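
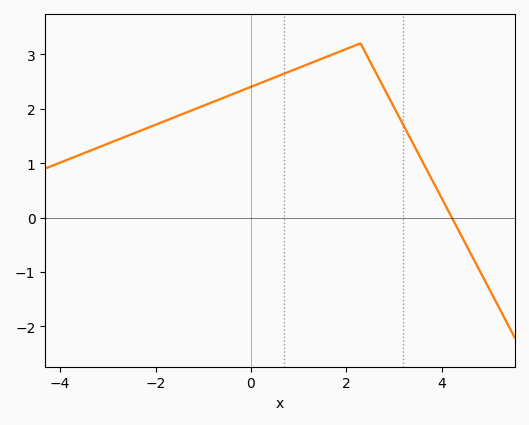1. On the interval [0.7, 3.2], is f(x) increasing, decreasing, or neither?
neither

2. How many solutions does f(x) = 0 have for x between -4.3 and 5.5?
1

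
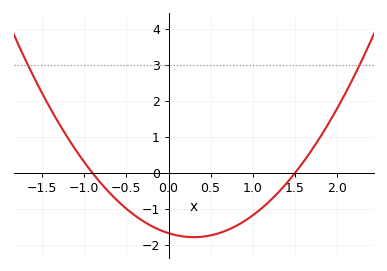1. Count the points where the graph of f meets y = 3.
2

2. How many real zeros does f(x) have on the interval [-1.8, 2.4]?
2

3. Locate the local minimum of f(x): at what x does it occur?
0.3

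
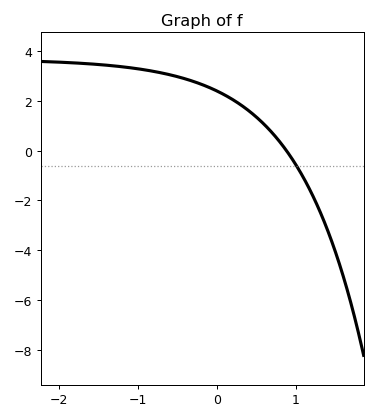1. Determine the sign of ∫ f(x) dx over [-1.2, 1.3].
positive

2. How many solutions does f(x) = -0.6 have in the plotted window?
1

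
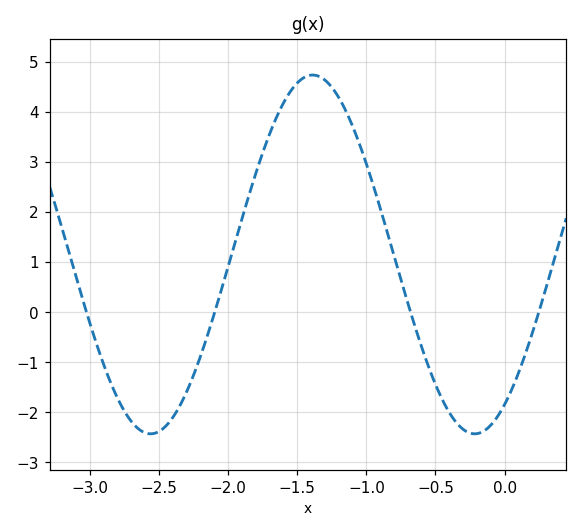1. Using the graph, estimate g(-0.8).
1.1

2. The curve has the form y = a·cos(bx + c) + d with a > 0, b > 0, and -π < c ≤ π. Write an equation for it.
y = 3.58cos(2.7x - 2.6) + 1.15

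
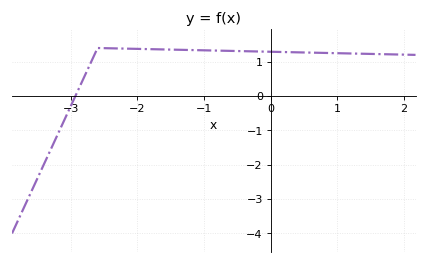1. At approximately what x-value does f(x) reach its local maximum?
-2.6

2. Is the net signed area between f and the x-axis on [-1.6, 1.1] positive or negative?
positive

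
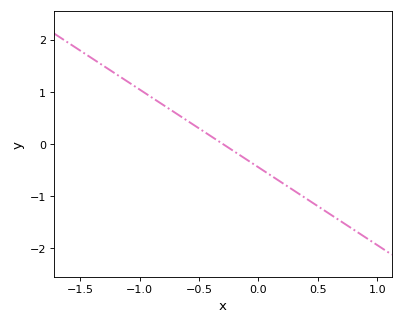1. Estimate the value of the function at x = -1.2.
1.3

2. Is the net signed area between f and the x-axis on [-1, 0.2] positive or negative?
positive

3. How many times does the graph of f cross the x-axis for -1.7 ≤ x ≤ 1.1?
1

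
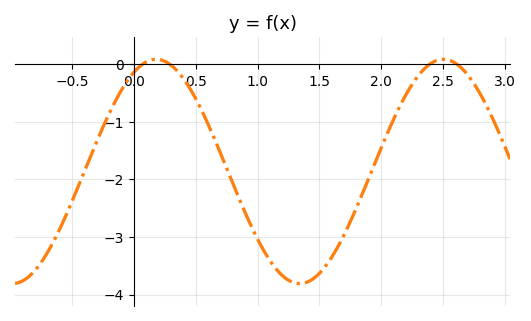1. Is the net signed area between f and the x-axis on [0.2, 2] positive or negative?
negative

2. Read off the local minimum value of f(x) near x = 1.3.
-3.8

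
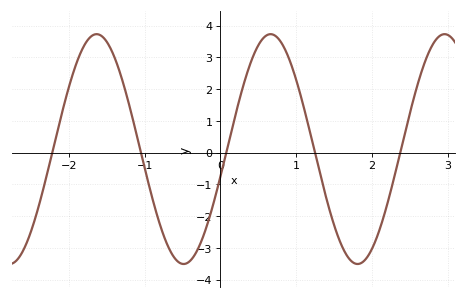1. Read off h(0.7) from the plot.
3.71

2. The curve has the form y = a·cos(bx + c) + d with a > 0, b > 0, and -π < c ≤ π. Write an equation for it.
y = 3.62cos(2.74x - 1.81) + 0.11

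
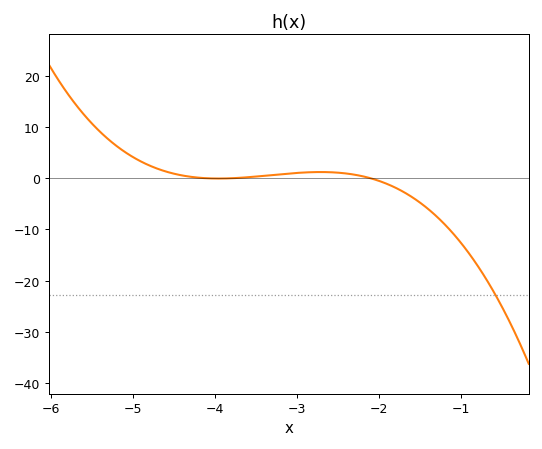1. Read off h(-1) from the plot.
-12.5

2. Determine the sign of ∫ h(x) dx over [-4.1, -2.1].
positive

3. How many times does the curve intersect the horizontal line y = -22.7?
1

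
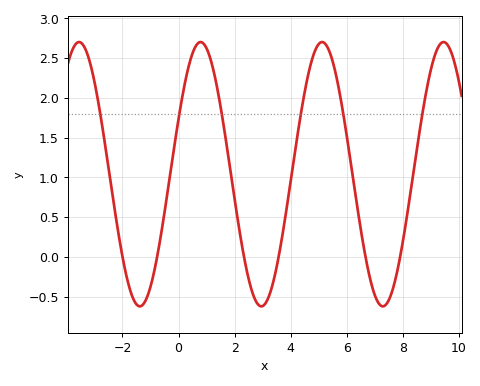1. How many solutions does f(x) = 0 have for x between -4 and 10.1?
6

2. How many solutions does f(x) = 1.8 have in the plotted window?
6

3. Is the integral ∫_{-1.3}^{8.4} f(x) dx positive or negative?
positive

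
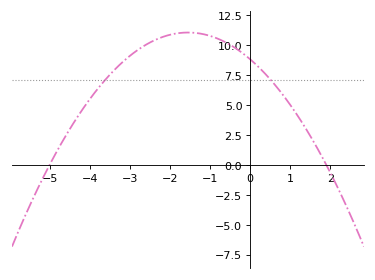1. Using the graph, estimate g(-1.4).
11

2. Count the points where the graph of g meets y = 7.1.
2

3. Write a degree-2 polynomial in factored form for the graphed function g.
y = -0.93(x + 5)(x - 1.9)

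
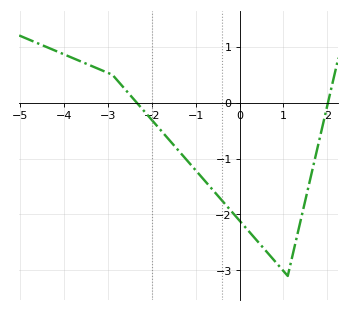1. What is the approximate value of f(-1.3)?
-0.94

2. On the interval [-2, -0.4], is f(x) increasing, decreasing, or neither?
decreasing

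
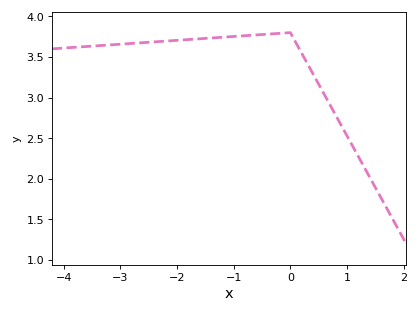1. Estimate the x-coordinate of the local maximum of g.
-0.001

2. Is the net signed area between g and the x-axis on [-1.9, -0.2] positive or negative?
positive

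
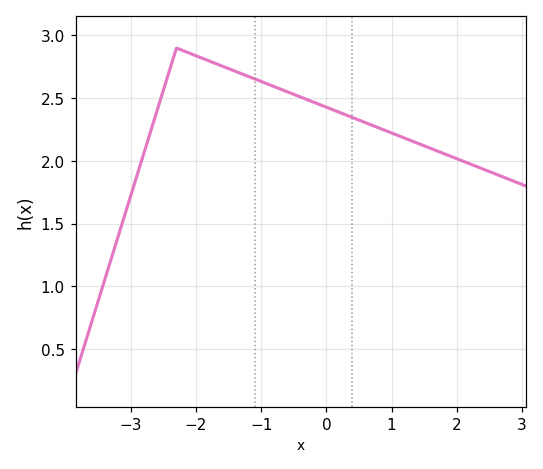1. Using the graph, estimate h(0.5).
2.33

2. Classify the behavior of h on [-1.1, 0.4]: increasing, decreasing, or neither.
decreasing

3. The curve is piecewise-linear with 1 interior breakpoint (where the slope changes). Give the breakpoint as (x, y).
(-2.3, 2.9)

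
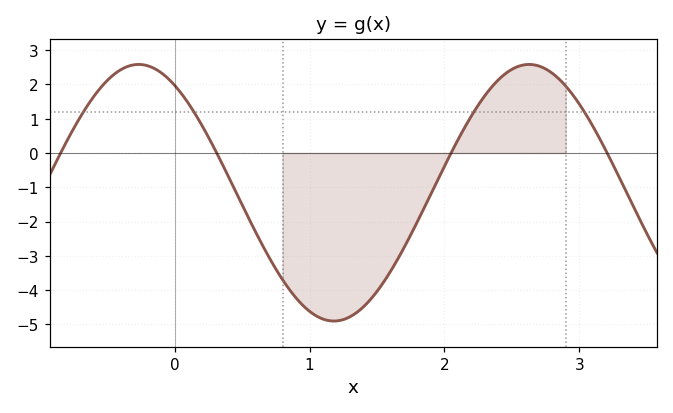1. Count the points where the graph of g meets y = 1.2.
4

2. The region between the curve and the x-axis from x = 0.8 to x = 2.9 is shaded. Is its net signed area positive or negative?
negative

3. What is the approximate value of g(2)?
-0.389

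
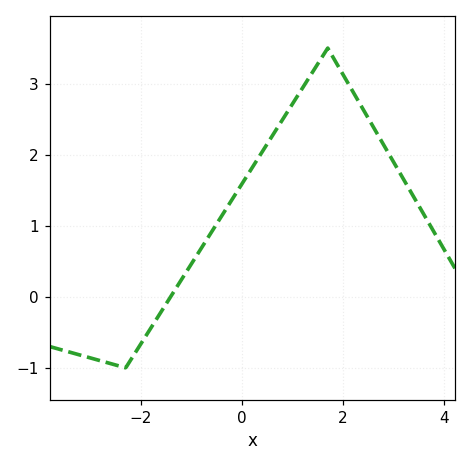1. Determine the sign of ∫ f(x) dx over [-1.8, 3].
positive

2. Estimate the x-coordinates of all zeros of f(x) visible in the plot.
-1.41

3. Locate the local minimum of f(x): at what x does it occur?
-2.3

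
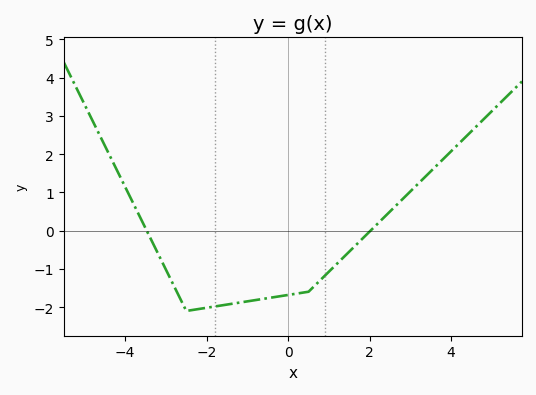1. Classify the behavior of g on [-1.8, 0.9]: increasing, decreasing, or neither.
increasing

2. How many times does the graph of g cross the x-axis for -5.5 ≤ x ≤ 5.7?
2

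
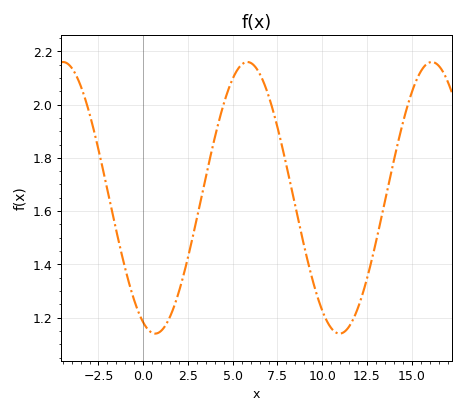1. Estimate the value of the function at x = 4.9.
2.08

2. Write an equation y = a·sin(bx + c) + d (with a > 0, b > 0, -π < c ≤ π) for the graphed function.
y = 0.51sin(0.61x - 2) + 1.65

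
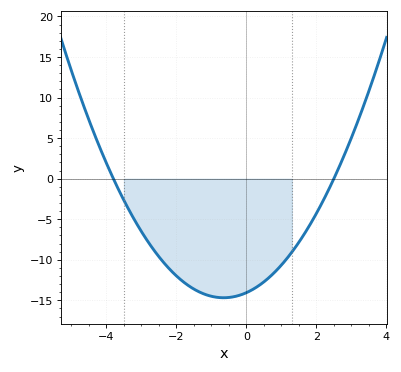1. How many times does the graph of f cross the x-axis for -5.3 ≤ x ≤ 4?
2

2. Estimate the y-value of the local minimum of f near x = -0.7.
-14.5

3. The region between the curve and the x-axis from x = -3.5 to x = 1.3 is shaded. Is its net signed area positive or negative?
negative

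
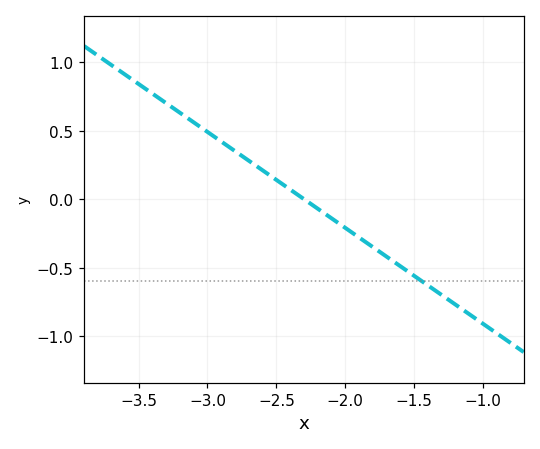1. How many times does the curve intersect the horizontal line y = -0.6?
1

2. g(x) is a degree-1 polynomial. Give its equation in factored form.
y = -0.7(x + 2.3)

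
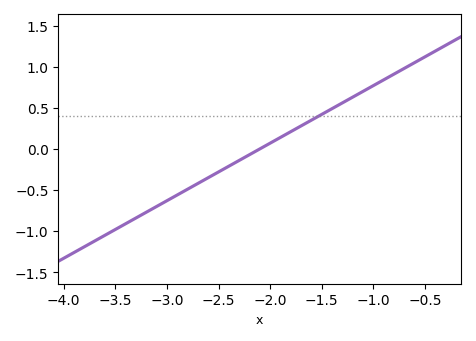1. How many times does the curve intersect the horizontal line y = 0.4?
1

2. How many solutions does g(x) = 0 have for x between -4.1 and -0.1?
1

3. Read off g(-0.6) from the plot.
1.05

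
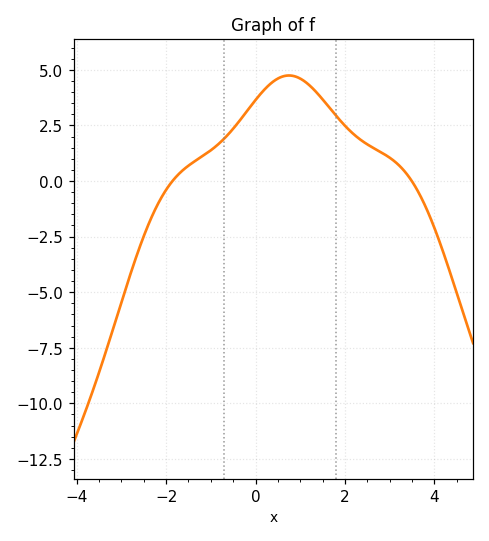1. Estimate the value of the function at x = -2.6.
-3.02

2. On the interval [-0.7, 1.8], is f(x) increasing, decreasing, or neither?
neither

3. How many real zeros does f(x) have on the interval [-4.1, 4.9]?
2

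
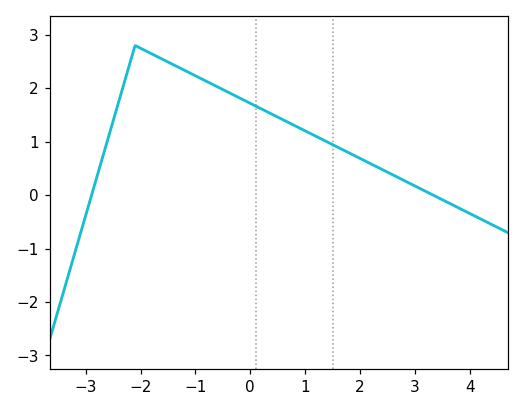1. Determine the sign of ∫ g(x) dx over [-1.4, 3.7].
positive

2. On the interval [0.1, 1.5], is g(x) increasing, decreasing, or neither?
decreasing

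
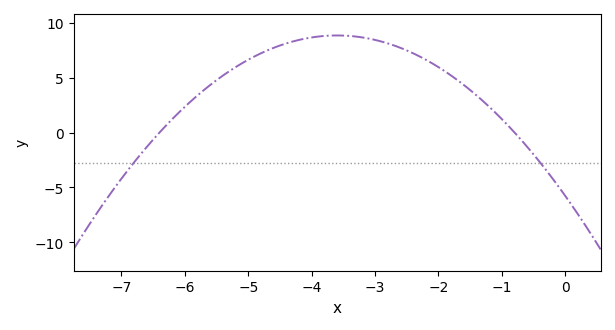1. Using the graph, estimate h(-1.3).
2.88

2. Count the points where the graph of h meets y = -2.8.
2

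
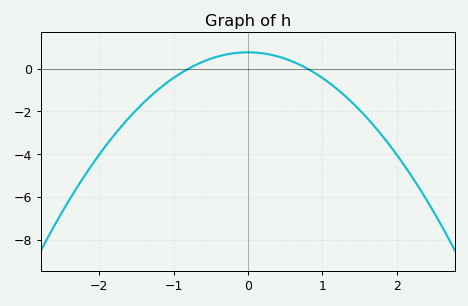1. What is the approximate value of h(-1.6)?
-2.4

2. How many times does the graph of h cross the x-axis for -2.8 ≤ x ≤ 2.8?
2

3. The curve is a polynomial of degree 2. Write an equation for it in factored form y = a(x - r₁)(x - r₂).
y = -1.2(x + 0.8)(x - 0.8)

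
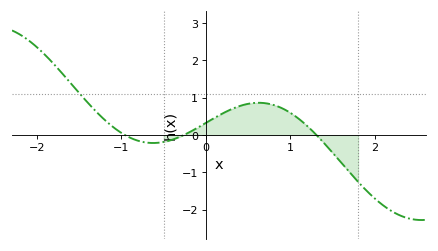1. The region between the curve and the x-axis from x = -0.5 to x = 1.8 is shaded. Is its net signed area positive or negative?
positive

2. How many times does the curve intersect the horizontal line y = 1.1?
1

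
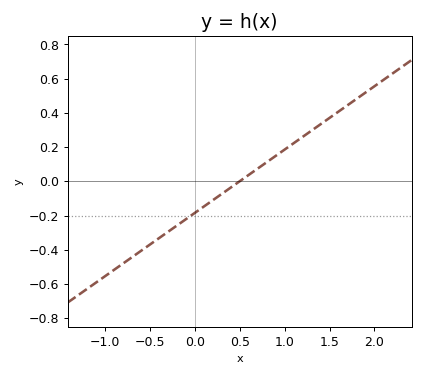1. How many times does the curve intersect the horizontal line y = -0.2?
1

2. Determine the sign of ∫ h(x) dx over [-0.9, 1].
negative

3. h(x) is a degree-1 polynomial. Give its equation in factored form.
y = 0.37(x - 0.5)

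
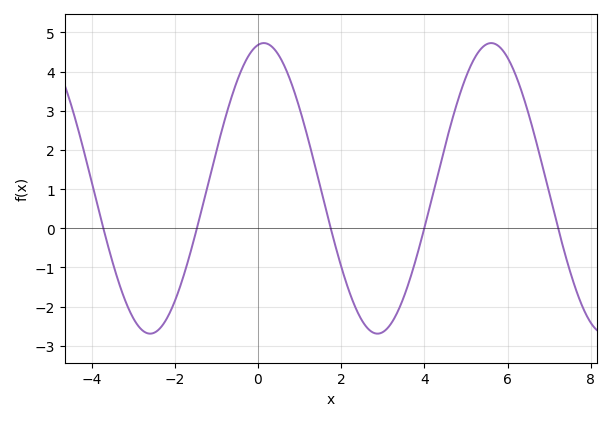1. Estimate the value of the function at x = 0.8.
3.7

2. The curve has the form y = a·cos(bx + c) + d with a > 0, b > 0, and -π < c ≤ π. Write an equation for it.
y = 3.71cos(1.1x - 0.16) + 1.02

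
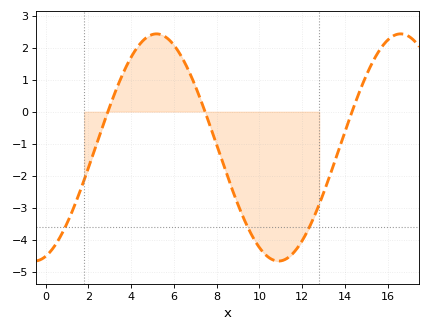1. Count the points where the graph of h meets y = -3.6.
3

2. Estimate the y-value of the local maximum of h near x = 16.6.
2.43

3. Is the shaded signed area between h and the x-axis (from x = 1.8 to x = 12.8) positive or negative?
negative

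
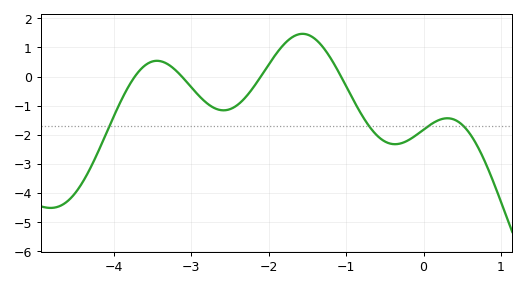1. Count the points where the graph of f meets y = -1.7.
4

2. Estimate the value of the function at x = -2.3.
-0.7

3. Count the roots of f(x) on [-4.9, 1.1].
4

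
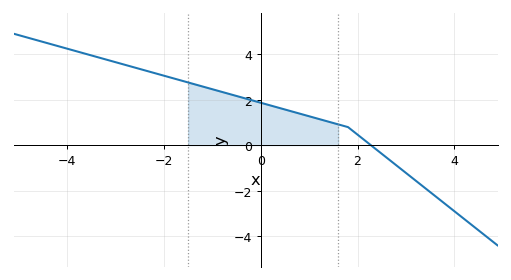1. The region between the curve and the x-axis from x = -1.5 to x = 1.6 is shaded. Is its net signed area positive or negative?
positive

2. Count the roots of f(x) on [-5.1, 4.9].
1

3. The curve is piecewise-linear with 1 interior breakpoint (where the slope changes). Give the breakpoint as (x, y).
(1.8, 0.8)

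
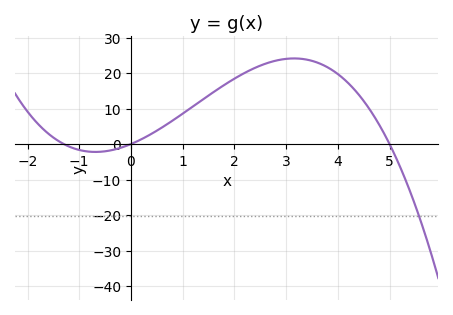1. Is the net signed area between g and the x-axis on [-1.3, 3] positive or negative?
positive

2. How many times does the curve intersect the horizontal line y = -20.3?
1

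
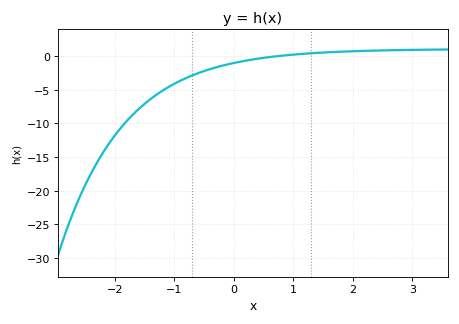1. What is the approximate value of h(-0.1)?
-1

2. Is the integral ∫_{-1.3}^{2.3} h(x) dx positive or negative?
negative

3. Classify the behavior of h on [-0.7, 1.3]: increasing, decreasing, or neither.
increasing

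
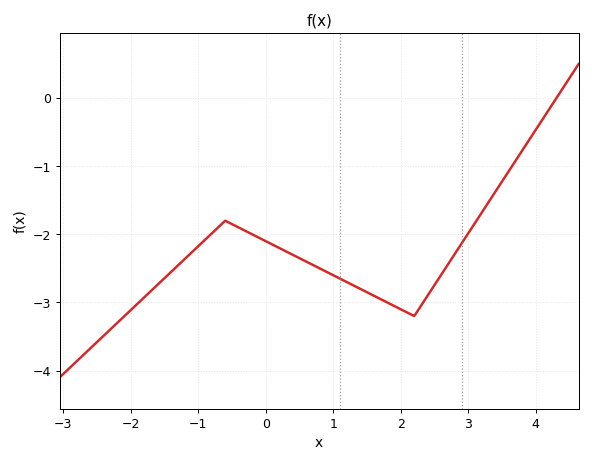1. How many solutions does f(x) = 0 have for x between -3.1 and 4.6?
1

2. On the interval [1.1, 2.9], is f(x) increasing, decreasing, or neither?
neither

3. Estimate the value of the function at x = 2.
-3.1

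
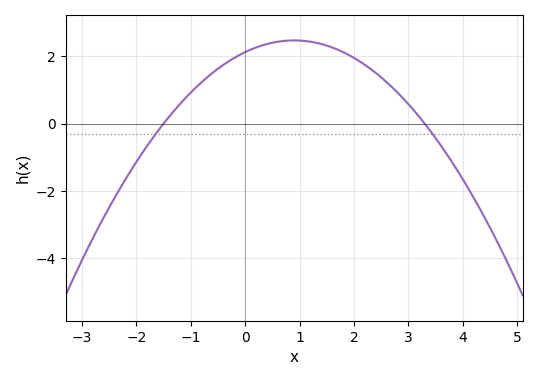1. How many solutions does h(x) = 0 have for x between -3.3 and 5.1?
2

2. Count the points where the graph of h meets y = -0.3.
2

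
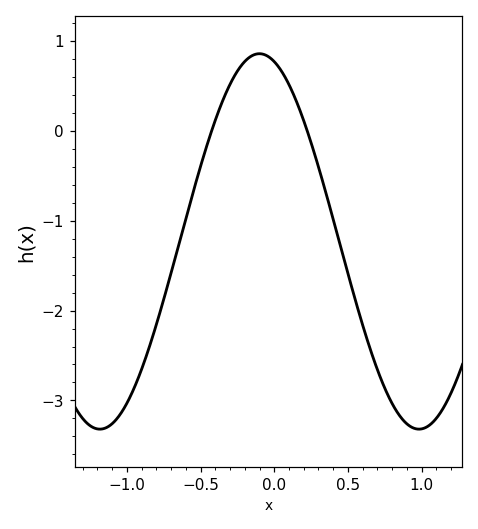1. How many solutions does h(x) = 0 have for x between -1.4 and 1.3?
2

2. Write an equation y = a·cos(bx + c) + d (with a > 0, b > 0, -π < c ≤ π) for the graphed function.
y = 2.09cos(2.9x + 0.292) - 1.23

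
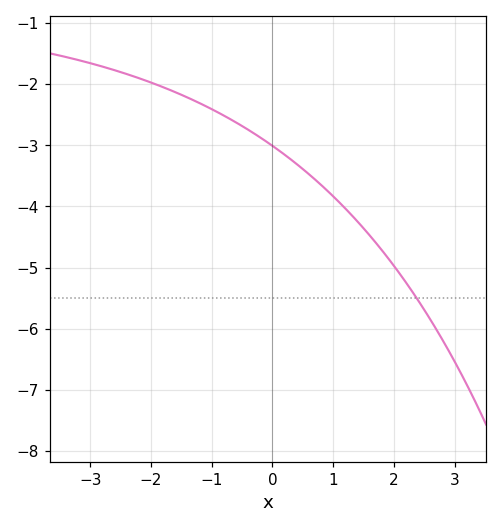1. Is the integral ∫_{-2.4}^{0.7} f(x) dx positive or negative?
negative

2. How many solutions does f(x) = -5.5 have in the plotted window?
1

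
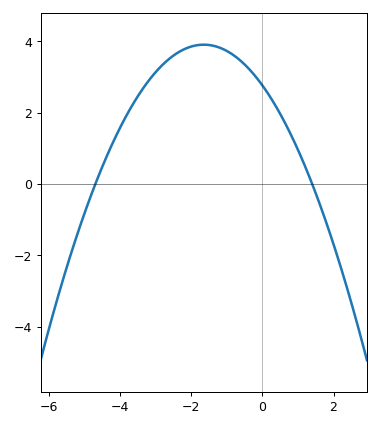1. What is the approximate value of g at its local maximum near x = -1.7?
3.91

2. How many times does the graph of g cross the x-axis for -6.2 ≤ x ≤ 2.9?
2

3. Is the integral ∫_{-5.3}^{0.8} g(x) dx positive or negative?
positive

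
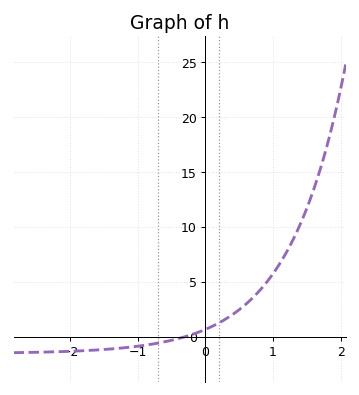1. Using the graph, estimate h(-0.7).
-0.5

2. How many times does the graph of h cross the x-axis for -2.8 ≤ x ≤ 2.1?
1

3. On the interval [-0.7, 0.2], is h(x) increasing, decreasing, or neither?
increasing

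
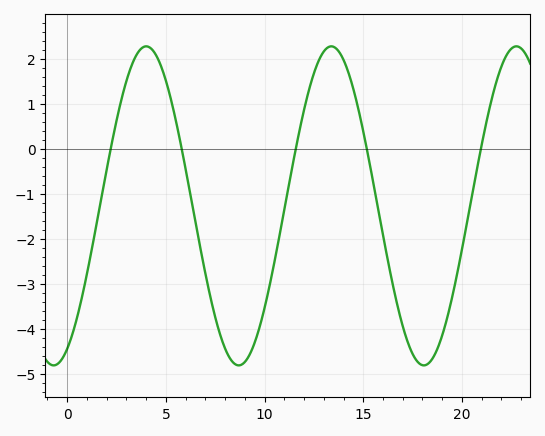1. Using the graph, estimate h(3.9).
2.3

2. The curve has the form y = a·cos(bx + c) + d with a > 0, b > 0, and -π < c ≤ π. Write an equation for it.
y = 3.55cos(0.67x - 2.7) - 1.26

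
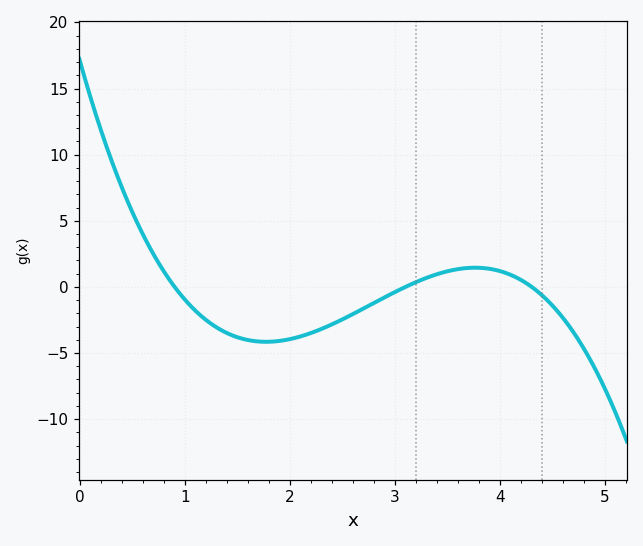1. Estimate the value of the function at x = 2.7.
-1.5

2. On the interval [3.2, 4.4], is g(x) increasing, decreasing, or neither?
neither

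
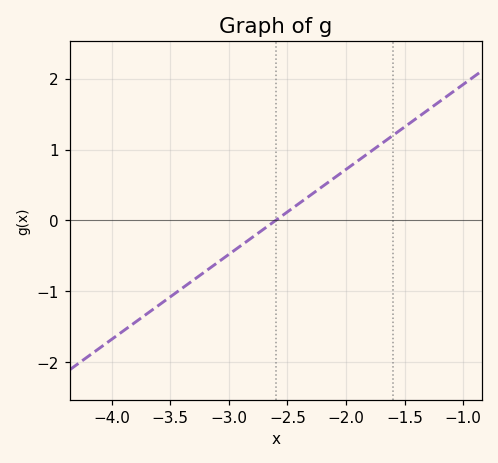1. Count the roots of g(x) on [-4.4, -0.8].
1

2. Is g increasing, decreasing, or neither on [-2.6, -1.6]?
increasing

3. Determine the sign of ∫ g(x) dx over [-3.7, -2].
negative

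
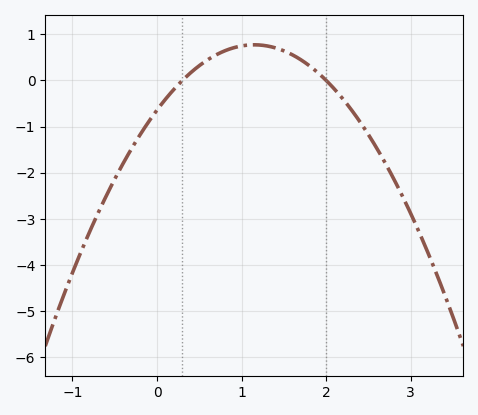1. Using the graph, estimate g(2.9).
-2.5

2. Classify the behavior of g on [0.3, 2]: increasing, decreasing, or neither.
neither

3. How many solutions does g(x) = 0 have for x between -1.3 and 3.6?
2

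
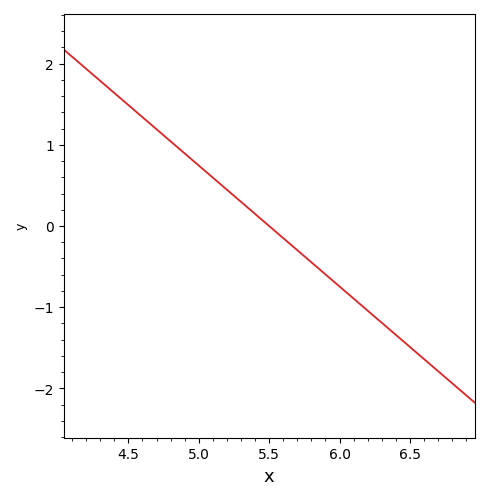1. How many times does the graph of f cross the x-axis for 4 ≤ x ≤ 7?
1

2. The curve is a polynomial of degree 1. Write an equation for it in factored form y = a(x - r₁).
y = -1.49(x - 5.5)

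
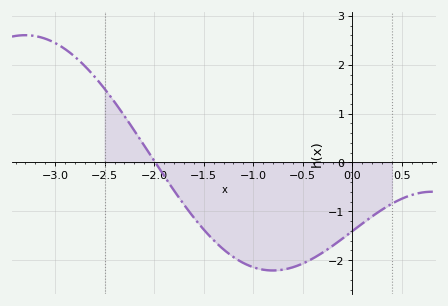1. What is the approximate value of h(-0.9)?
-2.2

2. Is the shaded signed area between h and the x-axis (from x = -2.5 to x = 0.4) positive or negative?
negative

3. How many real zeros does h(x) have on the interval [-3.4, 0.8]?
1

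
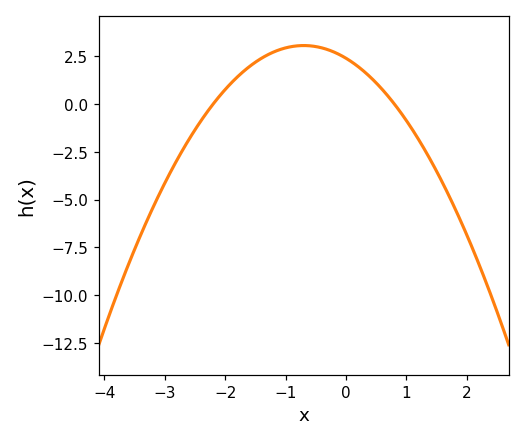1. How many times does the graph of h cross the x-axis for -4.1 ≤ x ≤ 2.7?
2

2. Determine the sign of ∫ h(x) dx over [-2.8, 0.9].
positive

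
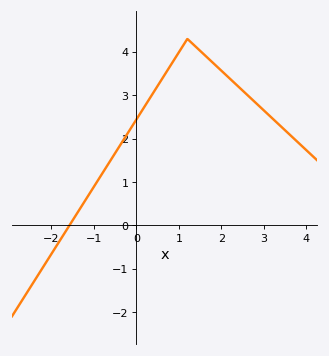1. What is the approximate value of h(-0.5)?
1.66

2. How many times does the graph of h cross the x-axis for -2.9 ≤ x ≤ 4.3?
1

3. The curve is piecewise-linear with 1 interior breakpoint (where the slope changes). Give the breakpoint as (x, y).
(1.2, 4.3)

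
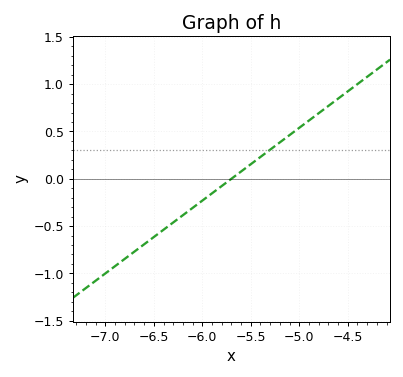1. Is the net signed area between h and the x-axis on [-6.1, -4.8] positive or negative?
positive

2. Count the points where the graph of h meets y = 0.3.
1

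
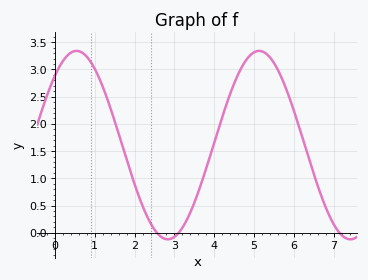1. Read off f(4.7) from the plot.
3.05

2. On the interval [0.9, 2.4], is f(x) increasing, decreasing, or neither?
decreasing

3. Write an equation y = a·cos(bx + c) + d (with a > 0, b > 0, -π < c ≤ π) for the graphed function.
y = 1.73cos(1.4x - 0.74) + 1.61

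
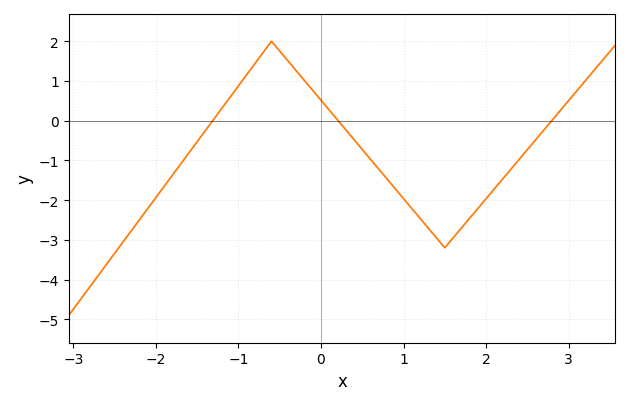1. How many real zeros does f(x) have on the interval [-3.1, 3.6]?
3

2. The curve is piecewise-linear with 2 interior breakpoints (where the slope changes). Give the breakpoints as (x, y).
(-0.6, 2); (1.5, -3.2)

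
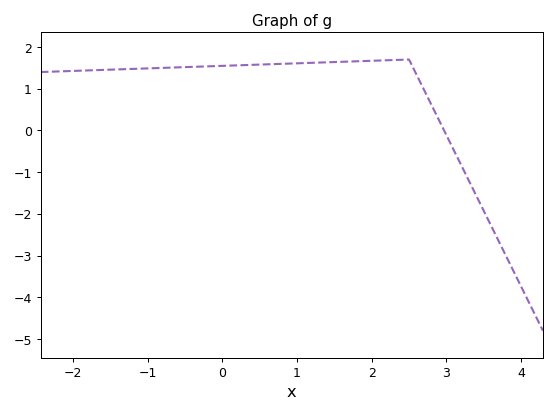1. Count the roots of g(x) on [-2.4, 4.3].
1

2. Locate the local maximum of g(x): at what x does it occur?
2.5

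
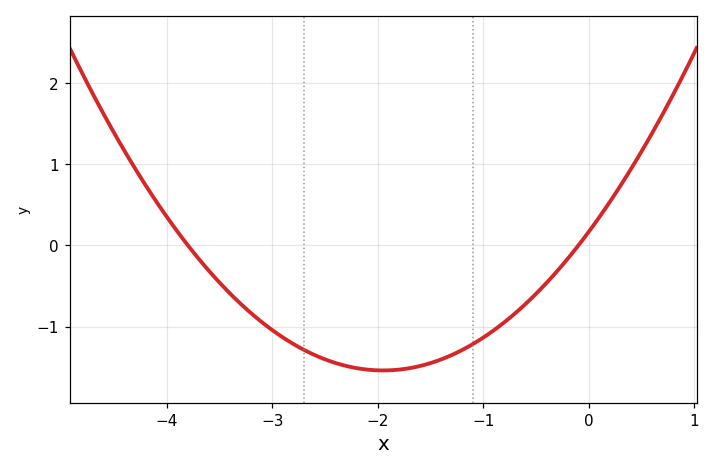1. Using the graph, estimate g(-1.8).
-1.5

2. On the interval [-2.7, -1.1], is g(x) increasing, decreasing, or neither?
neither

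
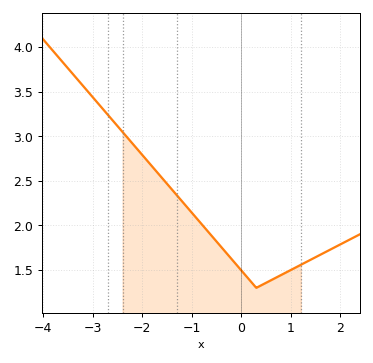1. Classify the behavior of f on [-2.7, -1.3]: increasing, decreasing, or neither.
decreasing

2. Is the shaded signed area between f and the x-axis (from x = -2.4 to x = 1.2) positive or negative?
positive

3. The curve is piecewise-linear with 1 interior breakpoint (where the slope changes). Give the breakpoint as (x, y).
(0.3, 1.3)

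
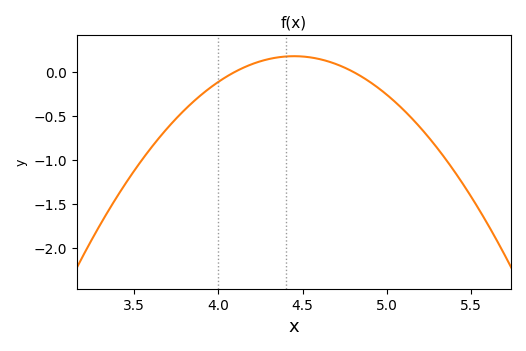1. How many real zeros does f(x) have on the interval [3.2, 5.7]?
2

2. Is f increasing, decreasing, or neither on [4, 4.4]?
increasing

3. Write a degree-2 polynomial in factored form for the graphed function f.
y = -1.44(x - 4.1)(x - 4.8)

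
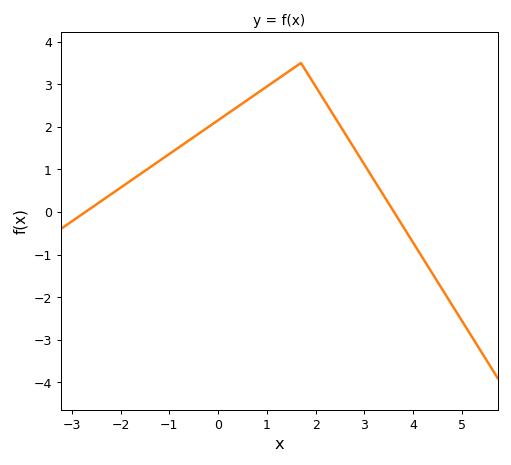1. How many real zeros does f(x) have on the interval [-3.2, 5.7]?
2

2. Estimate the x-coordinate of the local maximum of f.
1.6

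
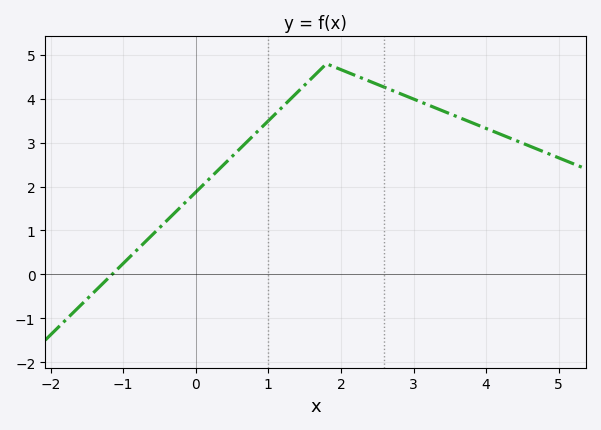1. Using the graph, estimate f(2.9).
4.06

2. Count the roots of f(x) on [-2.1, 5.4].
1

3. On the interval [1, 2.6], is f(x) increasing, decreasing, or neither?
neither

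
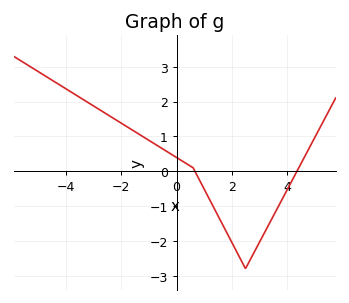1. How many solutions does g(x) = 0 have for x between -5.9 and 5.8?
2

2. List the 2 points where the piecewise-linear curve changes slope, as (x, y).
(0.6, 0.1); (2.5, -2.8)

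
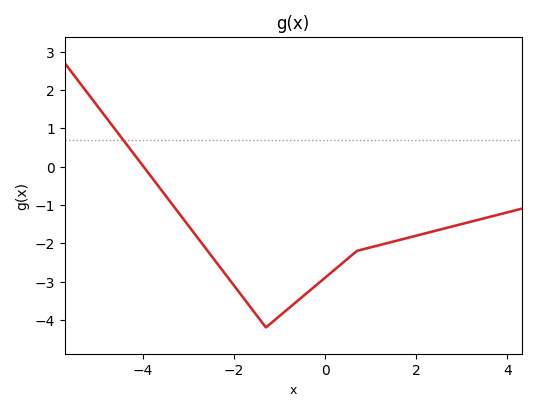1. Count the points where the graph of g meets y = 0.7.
1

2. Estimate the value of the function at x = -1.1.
-4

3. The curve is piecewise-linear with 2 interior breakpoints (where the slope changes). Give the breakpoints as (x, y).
(-1.3, -4.2); (0.7, -2.2)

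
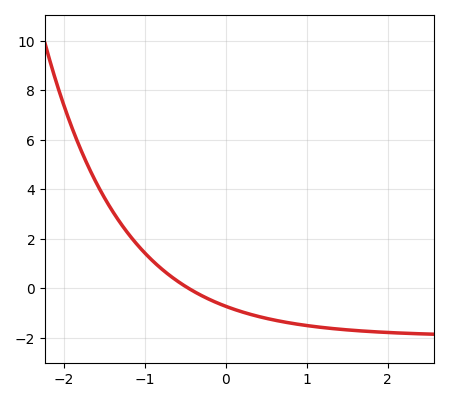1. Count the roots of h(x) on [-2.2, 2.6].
1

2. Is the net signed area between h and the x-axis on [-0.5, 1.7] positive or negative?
negative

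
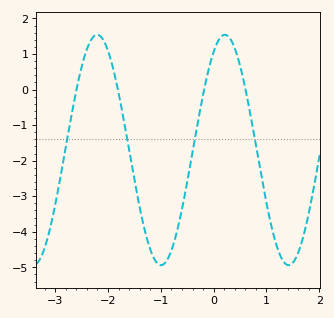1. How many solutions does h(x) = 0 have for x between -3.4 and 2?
4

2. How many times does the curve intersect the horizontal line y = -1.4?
4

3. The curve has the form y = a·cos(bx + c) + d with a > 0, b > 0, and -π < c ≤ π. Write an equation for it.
y = 3.24cos(2.6x - 0.55) - 1.7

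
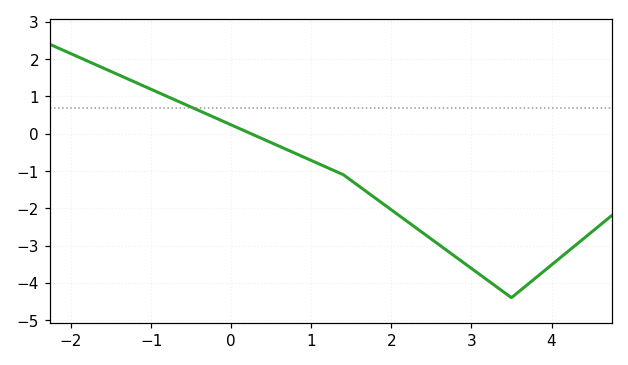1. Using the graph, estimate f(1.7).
-1.57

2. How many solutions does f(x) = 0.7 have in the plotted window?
1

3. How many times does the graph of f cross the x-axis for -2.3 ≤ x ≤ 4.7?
1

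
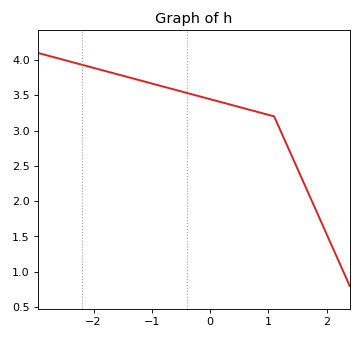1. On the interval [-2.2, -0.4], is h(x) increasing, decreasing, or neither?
decreasing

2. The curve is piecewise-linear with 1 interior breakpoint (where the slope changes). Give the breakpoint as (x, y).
(1.1, 3.2)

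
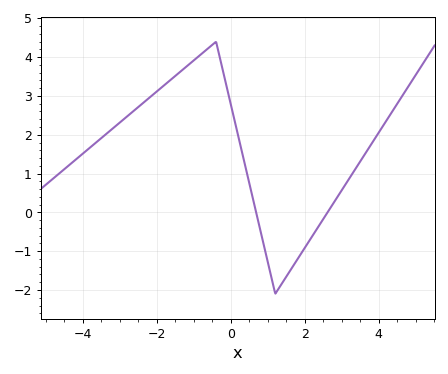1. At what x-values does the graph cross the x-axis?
0.6, 2.6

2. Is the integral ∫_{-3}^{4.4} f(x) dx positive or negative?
positive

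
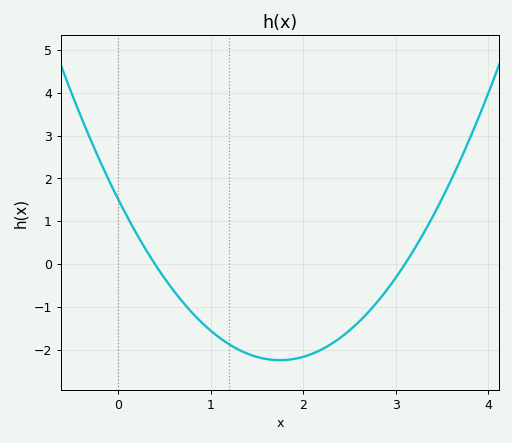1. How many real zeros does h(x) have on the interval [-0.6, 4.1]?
2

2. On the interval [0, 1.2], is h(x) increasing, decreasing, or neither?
decreasing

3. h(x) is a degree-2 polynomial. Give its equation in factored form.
y = 1.23(x - 0.4)(x - 3.1)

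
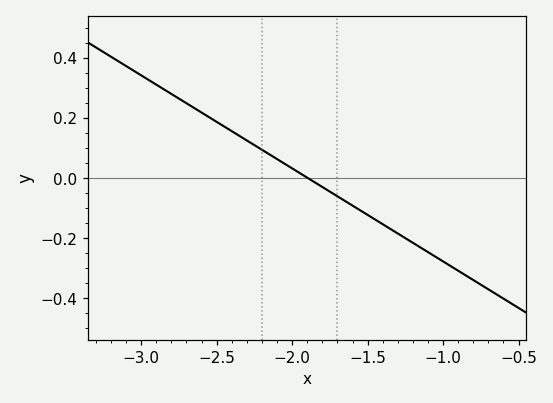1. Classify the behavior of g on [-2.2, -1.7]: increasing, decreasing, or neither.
decreasing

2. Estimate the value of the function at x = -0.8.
-0.341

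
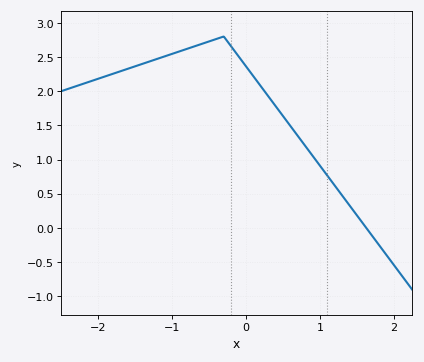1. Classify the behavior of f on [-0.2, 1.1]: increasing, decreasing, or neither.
decreasing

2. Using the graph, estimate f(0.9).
1.05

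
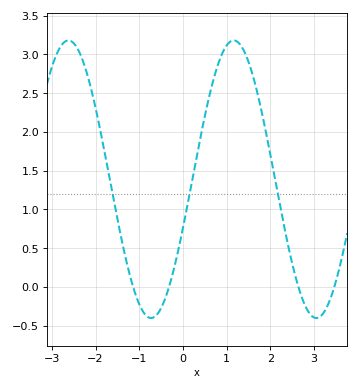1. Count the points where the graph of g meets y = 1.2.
3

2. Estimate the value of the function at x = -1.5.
0.9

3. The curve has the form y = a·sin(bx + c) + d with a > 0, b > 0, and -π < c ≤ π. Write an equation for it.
y = 1.79sin(1.7x - 0.36) + 1.39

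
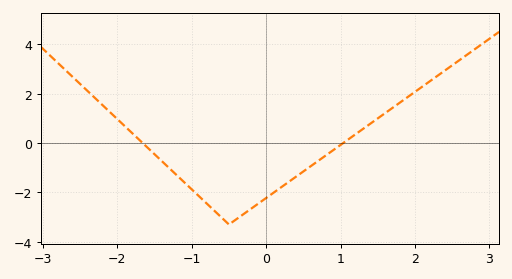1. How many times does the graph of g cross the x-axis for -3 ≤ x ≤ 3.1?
2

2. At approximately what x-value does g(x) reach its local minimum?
-0.498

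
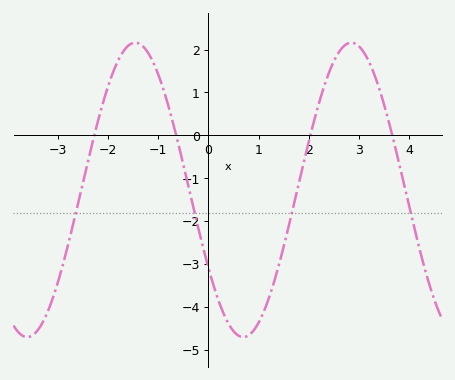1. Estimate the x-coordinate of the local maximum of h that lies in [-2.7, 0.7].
-1.4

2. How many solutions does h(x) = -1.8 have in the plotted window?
4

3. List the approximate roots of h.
-2.2, -0.6, 2, 3.6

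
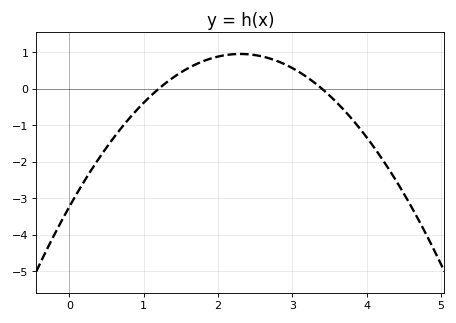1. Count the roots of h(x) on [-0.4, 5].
2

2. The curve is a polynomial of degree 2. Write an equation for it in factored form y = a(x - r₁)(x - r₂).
y = -0.79(x - 1.2)(x - 3.4)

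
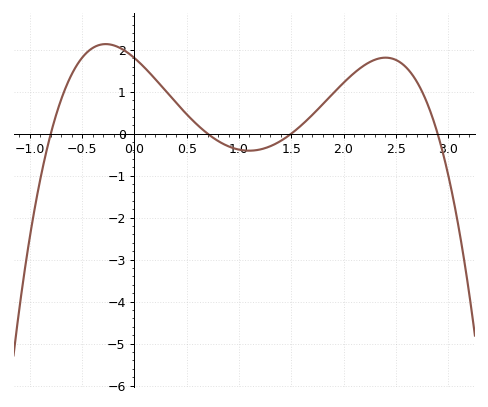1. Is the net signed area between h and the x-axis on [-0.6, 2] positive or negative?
positive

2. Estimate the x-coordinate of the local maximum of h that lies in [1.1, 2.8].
2.4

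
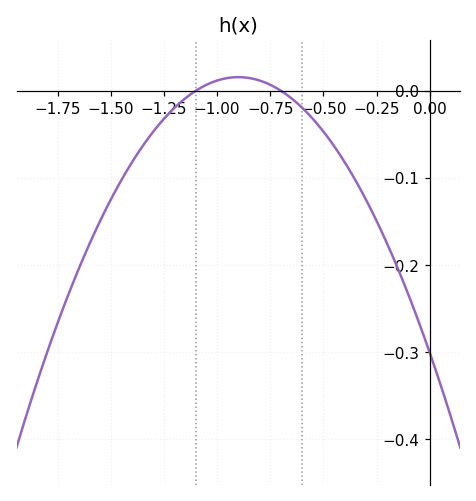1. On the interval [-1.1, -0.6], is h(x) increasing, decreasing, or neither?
neither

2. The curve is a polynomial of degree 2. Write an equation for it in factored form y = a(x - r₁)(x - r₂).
y = -0.39(x + 1.1)(x + 0.7)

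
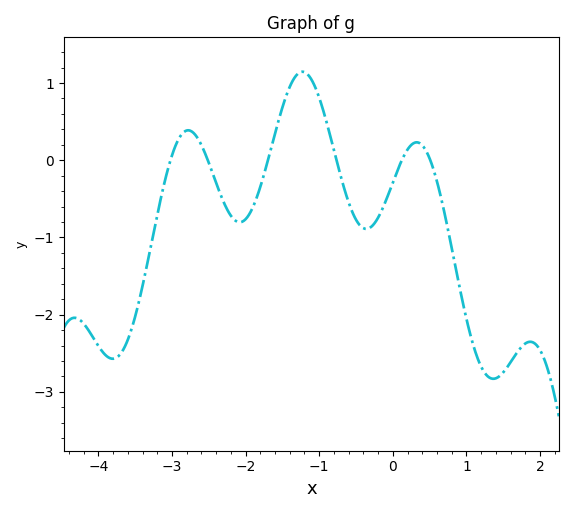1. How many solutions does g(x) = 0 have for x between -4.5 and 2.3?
6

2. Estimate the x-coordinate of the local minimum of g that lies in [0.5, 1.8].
1.37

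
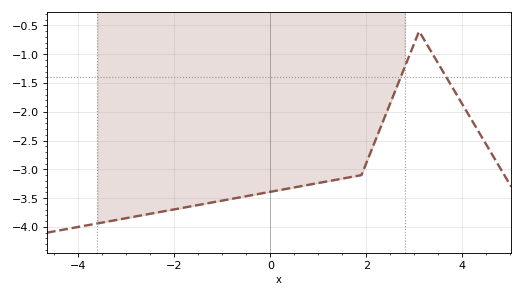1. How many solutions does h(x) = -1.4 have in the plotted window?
2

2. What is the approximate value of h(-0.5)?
-3.45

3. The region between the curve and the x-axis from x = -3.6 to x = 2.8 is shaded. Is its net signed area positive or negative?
negative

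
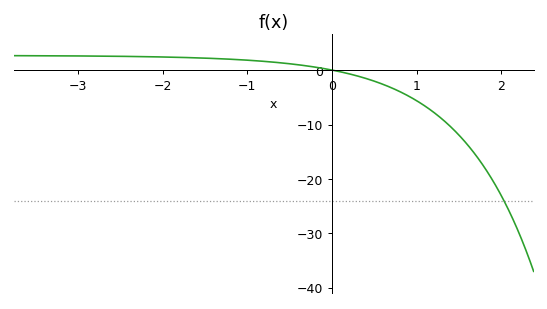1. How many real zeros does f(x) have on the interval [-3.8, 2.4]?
1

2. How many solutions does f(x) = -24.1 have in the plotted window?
1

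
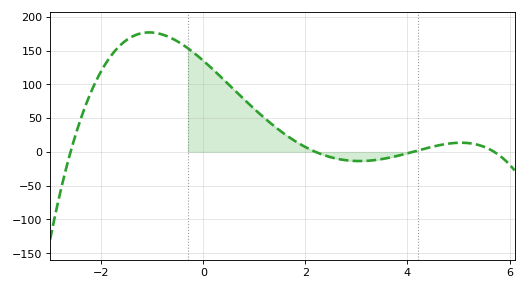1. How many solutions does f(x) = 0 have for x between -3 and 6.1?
4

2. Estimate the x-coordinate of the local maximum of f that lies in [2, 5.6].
5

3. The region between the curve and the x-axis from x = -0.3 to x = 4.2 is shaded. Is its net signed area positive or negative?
positive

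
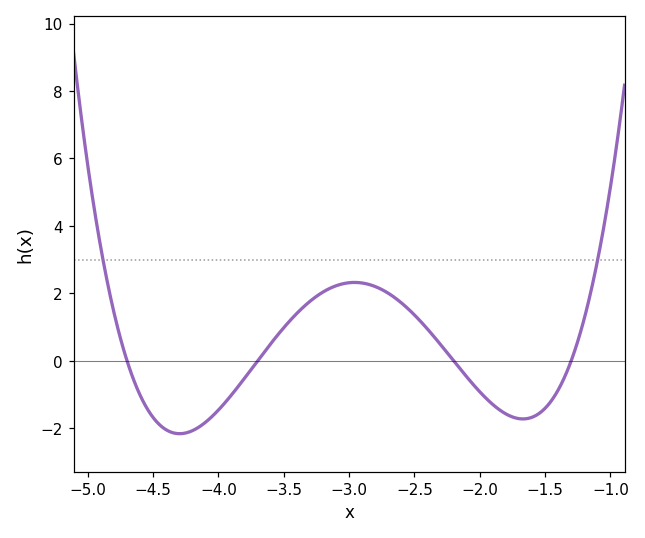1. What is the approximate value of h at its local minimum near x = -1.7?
-1.72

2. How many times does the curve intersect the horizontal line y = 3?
2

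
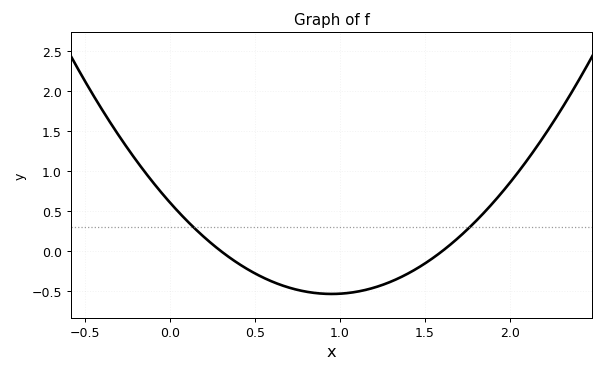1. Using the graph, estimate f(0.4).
-0.15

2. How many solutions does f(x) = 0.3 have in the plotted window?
2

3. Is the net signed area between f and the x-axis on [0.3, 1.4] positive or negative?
negative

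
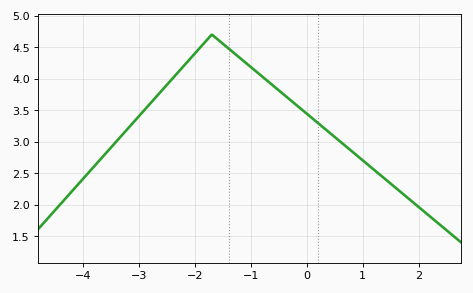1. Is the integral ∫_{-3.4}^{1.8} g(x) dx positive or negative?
positive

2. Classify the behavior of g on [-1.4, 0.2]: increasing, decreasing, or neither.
decreasing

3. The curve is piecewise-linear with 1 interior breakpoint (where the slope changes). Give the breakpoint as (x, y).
(-1.7, 4.7)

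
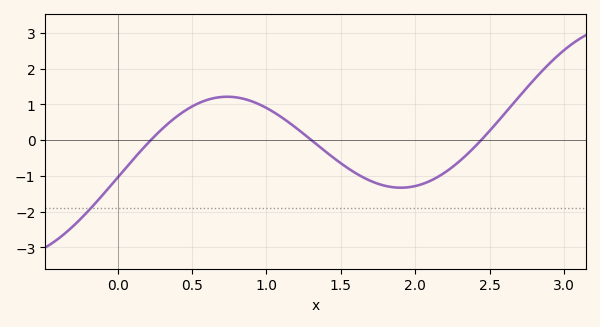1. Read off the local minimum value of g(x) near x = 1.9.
-1.3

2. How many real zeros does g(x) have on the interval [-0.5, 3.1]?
3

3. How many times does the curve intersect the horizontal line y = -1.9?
1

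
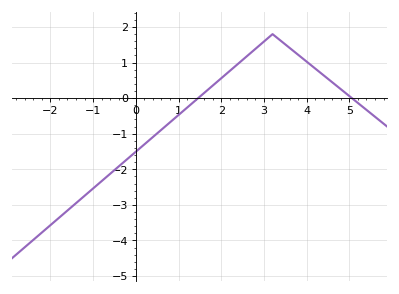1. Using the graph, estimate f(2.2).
0.767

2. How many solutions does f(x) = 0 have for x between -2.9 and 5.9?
2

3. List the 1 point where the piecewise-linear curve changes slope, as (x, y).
(3.2, 1.8)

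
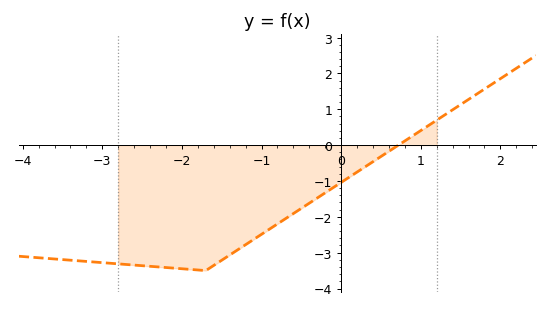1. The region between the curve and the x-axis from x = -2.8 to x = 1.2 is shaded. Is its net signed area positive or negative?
negative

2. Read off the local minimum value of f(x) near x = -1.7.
-3.5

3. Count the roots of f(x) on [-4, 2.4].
1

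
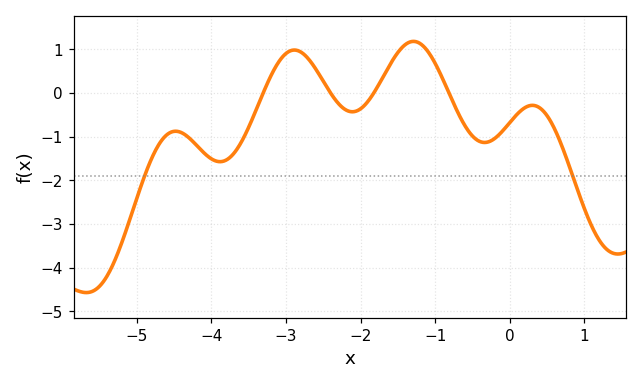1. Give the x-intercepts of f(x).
-3.31, -2.4, -1.83, -0.815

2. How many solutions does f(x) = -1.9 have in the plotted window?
2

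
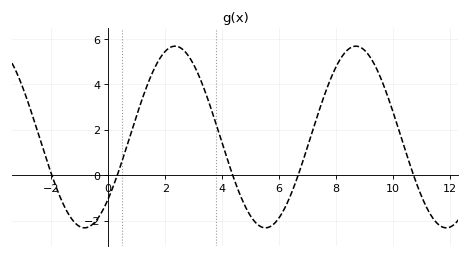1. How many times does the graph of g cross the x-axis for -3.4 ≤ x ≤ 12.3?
5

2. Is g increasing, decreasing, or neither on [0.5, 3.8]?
neither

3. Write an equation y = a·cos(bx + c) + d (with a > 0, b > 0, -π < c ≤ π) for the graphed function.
y = 4cos(0.99x - 2.32) + 1.68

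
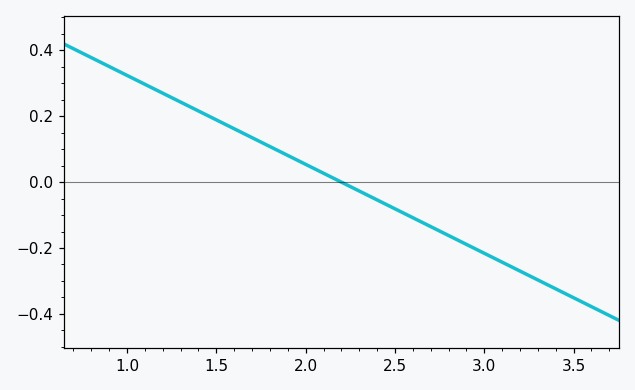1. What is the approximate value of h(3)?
-0.22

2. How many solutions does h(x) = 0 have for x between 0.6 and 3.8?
1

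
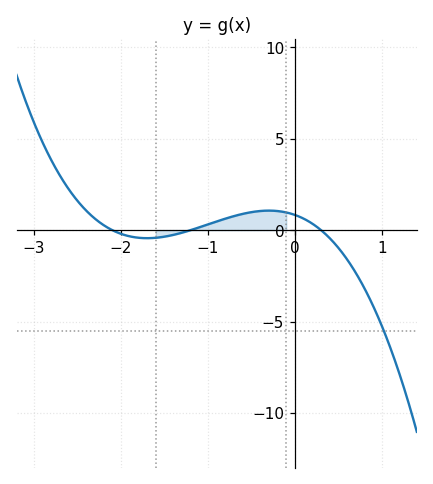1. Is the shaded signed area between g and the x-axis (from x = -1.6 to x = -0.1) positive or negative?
positive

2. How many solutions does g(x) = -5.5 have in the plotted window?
1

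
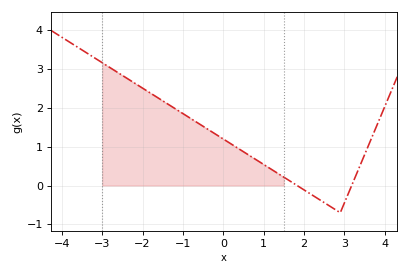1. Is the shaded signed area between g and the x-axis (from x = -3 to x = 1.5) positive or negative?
positive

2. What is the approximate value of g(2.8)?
-0.6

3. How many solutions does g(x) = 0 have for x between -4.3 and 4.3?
2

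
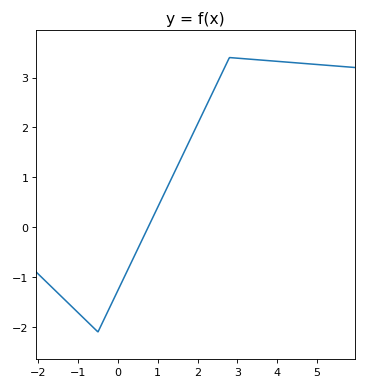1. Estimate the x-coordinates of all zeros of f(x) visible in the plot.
0.76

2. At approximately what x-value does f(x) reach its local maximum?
2.8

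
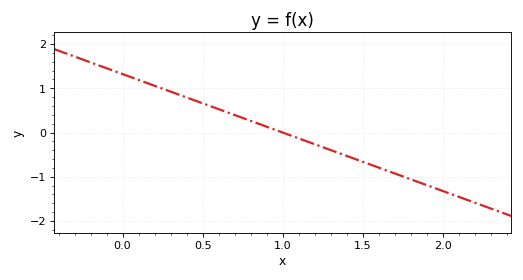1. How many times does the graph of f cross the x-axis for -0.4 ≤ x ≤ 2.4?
1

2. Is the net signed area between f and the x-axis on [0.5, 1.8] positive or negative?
negative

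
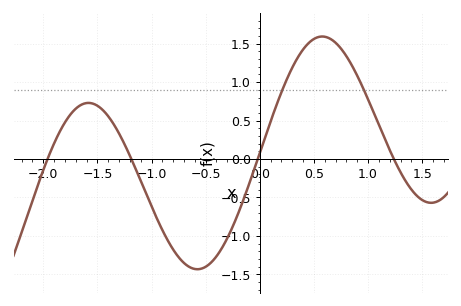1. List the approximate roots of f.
-2, -1.2, 0, 1.2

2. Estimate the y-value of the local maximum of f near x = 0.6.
1.6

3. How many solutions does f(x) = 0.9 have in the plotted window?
2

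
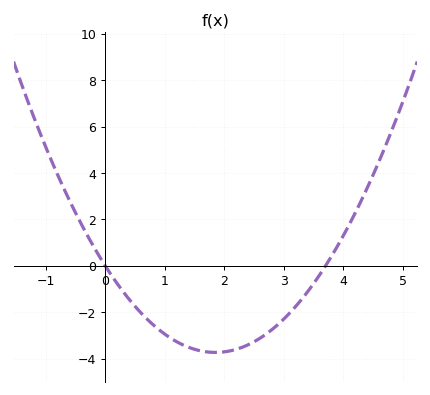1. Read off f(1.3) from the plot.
-3.4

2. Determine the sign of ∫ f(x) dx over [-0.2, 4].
negative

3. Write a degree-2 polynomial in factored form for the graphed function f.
y = 1.09(x - 0)(x - 3.7)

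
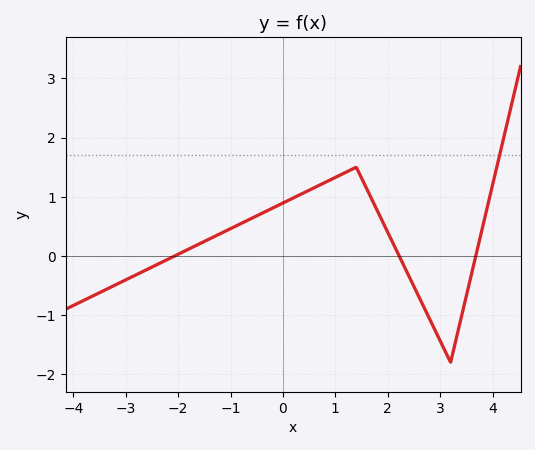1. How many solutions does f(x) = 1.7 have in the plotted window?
1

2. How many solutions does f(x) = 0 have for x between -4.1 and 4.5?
3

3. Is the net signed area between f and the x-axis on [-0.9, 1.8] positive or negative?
positive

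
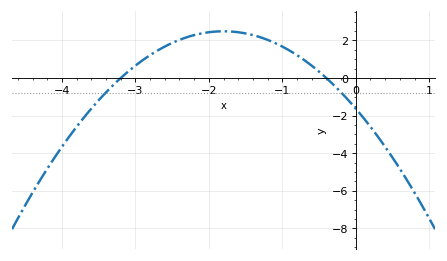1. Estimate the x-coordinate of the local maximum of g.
-1.8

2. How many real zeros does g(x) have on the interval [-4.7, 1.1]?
2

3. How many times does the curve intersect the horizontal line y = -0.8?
2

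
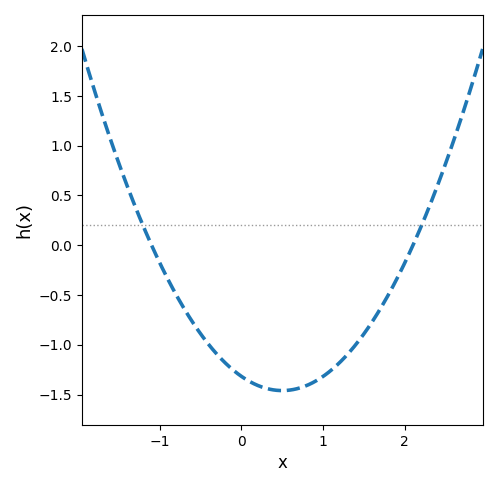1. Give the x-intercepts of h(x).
-1.1, 2.1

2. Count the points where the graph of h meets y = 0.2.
2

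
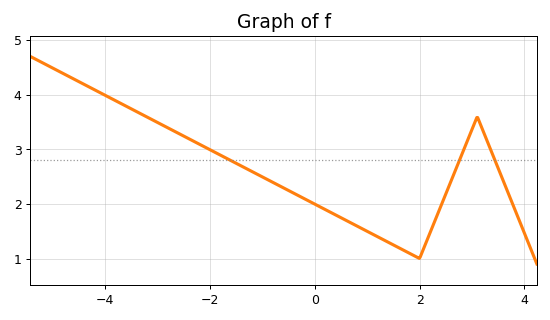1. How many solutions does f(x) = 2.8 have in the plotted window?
3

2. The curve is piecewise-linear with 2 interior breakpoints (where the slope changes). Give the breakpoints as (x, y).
(2, 1); (3.1, 3.6)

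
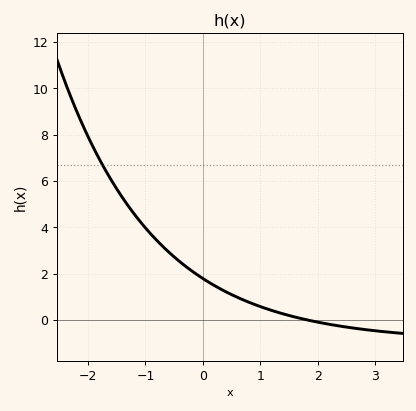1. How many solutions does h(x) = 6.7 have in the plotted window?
1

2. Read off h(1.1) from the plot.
0.491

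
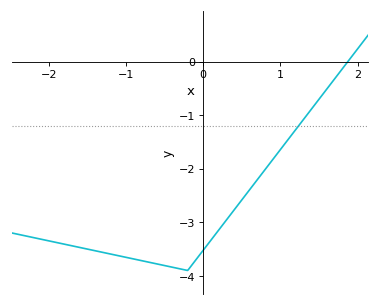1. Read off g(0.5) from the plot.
-2.6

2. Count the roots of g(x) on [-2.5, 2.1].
1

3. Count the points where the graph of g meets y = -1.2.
1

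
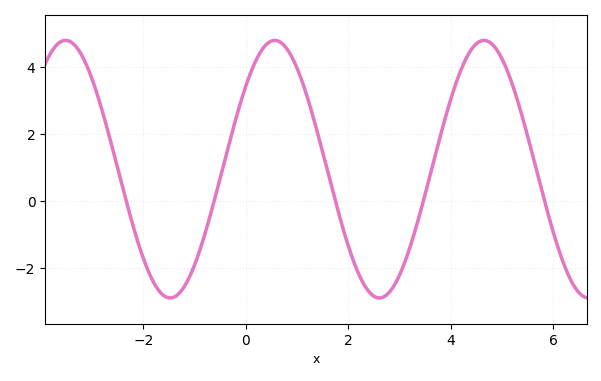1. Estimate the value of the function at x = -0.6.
0.097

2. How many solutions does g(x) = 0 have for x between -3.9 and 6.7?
5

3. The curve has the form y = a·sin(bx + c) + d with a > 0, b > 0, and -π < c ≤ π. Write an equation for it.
y = 3.84sin(1.54x + 0.7) + 0.95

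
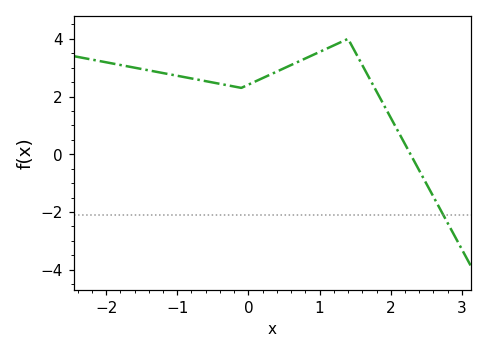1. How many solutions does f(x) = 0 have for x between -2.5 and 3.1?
1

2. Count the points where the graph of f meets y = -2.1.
1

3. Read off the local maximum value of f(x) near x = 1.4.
4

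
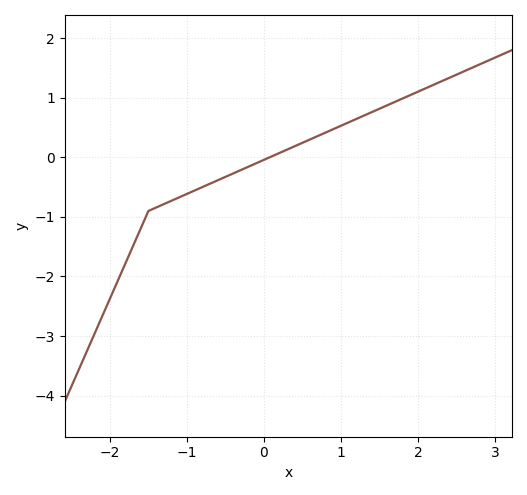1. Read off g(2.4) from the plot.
1.3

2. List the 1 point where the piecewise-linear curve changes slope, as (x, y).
(-1.5, -0.9)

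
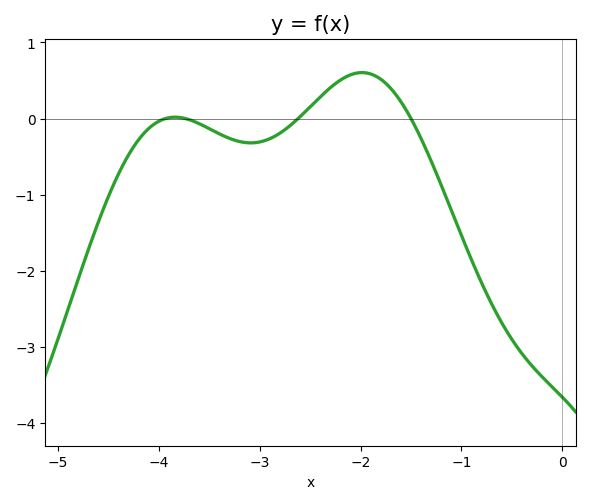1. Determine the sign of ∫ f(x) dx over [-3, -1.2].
positive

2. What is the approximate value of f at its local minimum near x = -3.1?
-0.319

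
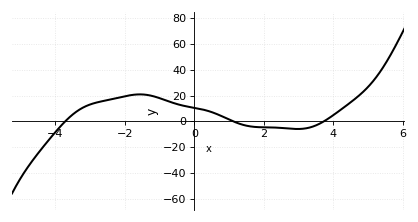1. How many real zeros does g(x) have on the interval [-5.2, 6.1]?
3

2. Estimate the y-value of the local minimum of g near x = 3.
-6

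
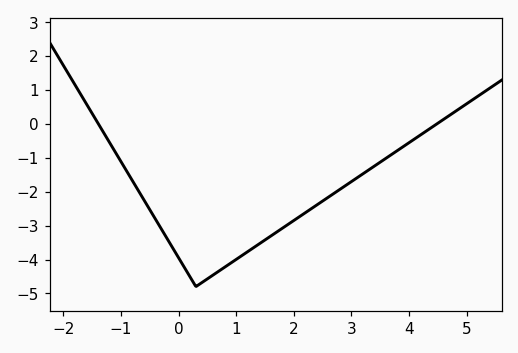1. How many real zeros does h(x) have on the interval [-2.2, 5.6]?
2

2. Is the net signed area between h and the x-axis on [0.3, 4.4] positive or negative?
negative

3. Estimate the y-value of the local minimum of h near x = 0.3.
-4.8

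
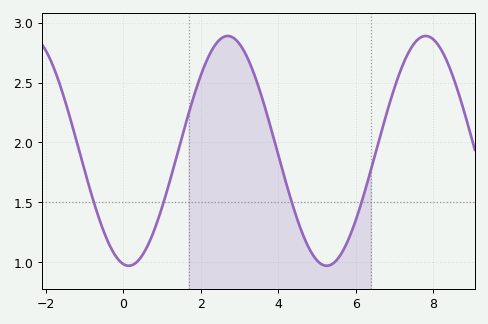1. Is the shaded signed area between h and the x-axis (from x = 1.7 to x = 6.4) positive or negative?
positive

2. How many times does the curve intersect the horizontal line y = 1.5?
4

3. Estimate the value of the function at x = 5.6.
1.05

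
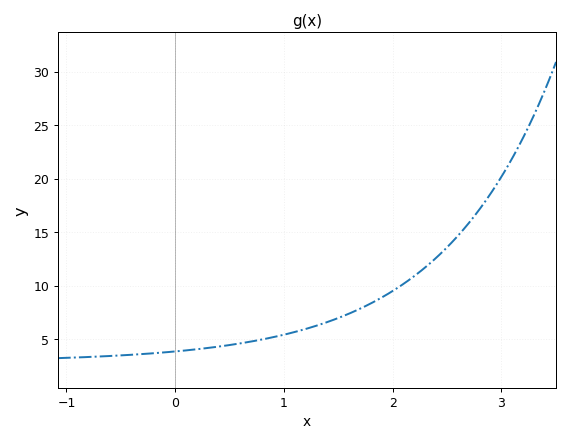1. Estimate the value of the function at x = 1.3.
6.25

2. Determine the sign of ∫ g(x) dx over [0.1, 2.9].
positive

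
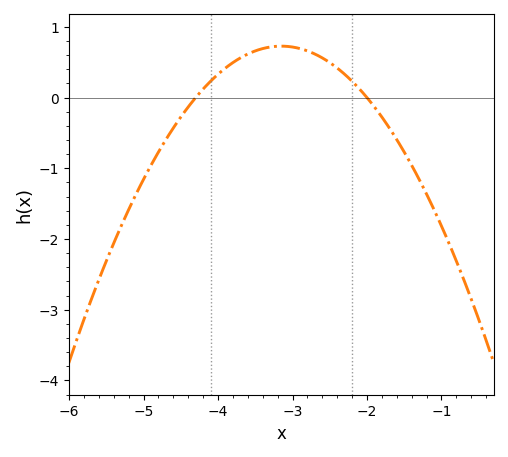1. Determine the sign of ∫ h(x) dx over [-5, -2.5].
positive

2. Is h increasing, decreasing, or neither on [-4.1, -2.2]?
neither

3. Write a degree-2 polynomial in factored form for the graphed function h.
y = -0.55(x + 4.3)(x + 2)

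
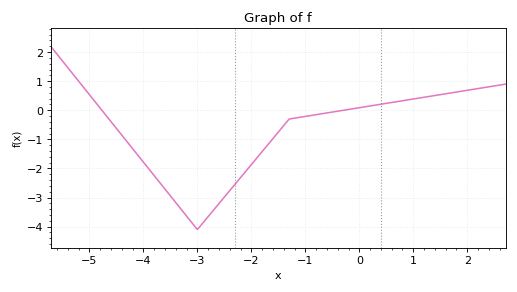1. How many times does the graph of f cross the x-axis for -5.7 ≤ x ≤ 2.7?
2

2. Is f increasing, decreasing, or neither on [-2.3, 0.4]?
increasing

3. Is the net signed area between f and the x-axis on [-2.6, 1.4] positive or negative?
negative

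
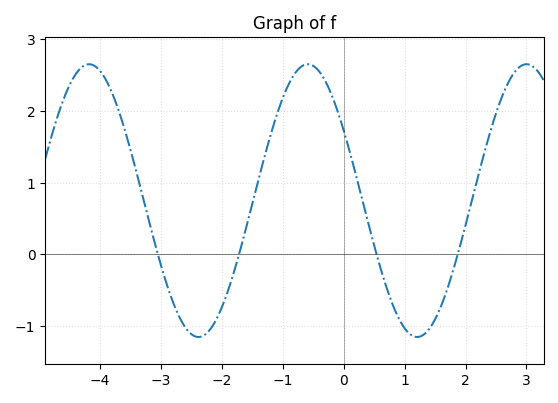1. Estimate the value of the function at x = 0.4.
0.4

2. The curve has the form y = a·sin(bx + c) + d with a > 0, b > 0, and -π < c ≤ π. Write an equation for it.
y = 1.9sin(1.8x + 2.6) + 0.75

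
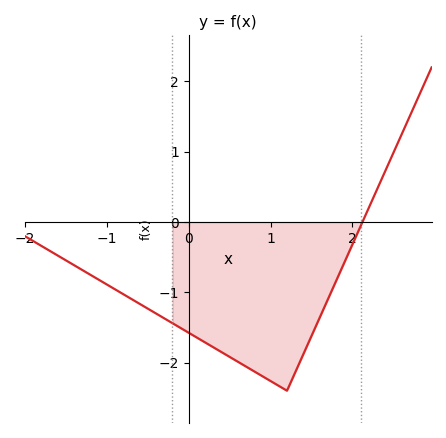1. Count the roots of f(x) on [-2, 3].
1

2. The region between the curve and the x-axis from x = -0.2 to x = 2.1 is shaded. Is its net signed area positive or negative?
negative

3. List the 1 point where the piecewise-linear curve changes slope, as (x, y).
(1.2, -2.4)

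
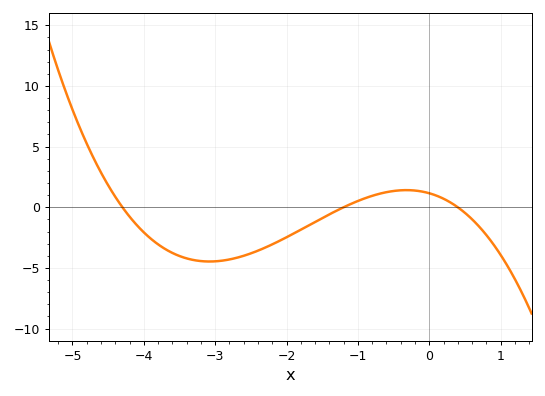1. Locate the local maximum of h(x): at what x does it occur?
-0.3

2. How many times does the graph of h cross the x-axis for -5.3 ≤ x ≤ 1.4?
3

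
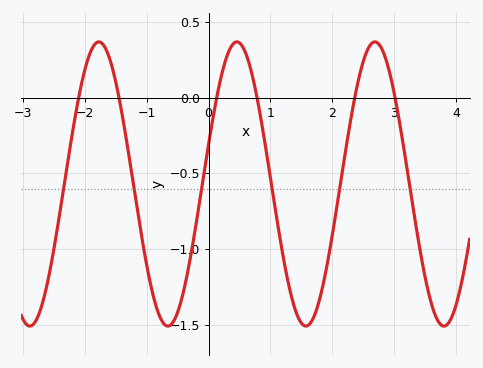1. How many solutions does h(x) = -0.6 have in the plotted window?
6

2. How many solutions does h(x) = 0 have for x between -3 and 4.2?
6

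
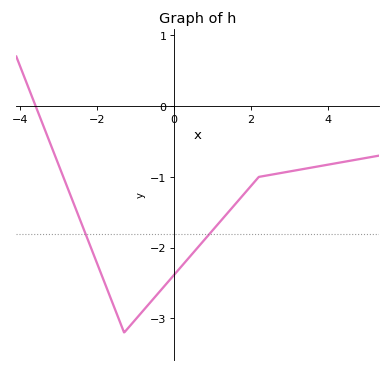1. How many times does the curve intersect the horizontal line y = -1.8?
2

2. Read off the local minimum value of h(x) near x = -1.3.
-3.2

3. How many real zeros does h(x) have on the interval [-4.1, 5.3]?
1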